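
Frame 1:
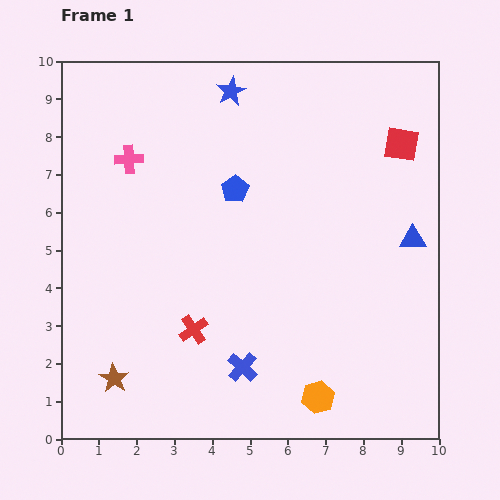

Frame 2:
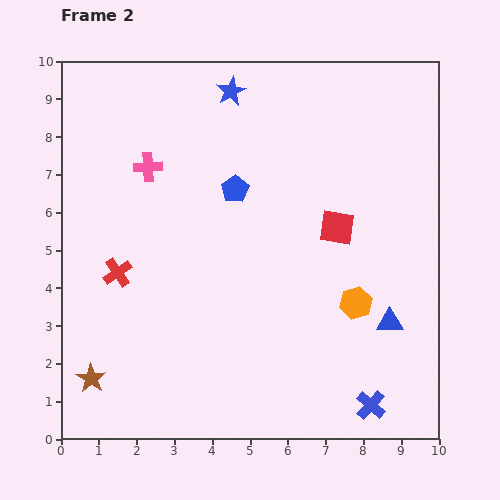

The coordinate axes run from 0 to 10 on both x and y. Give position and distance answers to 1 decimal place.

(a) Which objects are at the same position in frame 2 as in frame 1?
the blue star, the blue pentagon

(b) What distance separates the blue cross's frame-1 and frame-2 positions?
3.5

The blue cross moved from (4.8, 1.9) to (8.2, 0.9), a distance of √(3.4² + 1.0²) ≈ 3.5.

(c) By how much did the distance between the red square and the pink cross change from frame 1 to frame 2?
-2.0

Distance in frame 1: 7.2. Distance in frame 2: 5.2.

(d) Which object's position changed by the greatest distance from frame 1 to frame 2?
the blue cross

(moved 3.5; next 2.8)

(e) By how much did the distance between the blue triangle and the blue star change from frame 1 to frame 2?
+1.2

Distance in frame 1: 6.2. Distance in frame 2: 7.4.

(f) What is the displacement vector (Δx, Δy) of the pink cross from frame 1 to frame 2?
(0.5, -0.2)

The pink cross was at (1.8, 7.4) in frame 1 and (2.3, 7.2) in frame 2.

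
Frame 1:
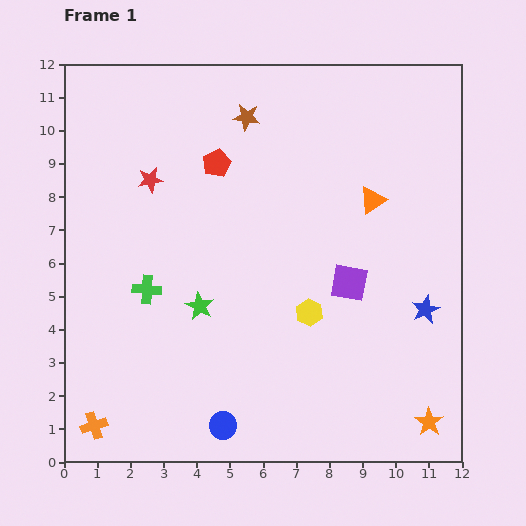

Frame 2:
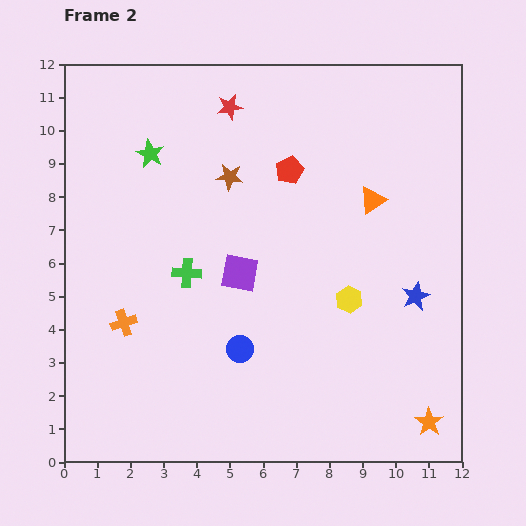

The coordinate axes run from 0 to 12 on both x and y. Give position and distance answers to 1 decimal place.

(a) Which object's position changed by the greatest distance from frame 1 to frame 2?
the green star

(moved 4.8; next 3.3)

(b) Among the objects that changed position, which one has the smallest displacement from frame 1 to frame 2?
the blue star

(moved 0.5)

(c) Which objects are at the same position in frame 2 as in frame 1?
the orange star, the orange triangle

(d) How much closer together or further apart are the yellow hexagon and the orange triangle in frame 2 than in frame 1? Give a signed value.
-0.8

Distance in frame 1: 3.9. Distance in frame 2: 3.1.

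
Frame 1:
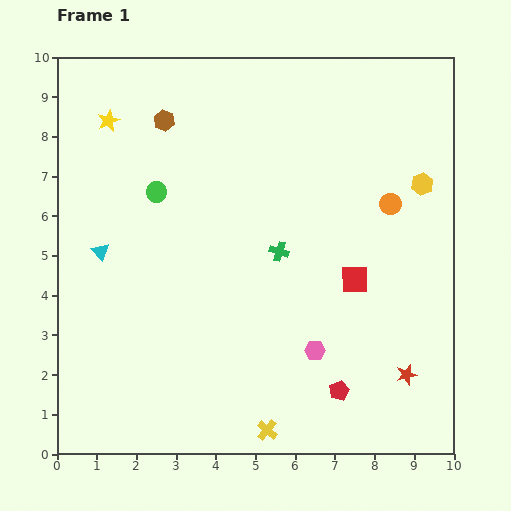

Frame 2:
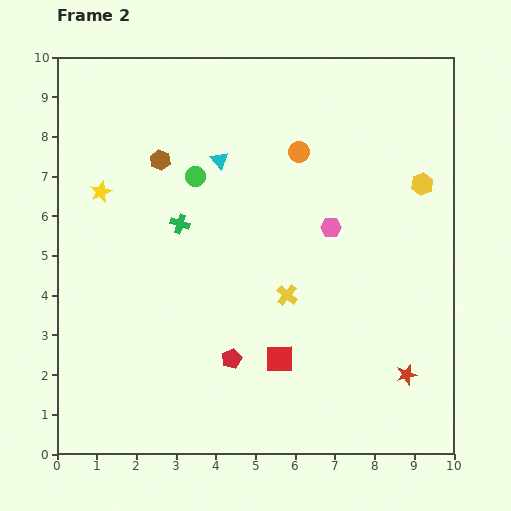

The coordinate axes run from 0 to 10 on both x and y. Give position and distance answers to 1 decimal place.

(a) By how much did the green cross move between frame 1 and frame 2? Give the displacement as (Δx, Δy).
(-2.5, 0.7)

The green cross was at (5.6, 5.1) in frame 1 and (3.1, 5.8) in frame 2.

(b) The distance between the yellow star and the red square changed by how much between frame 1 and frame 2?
-1.2

Distance in frame 1: 7.4. Distance in frame 2: 6.2.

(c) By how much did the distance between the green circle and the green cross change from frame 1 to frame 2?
-2.1

Distance in frame 1: 3.4. Distance in frame 2: 1.3.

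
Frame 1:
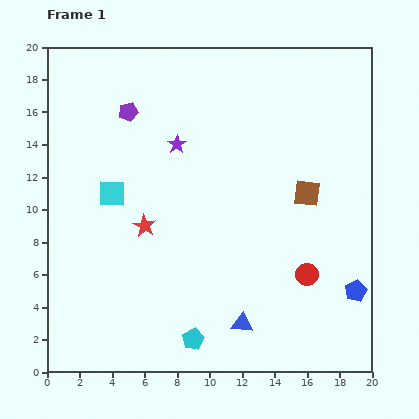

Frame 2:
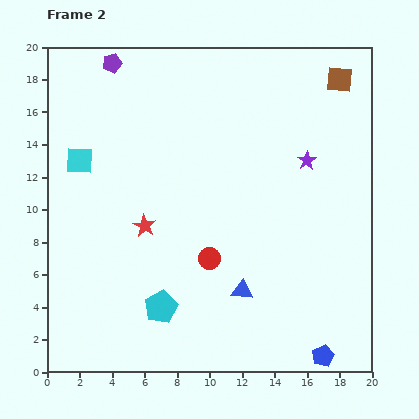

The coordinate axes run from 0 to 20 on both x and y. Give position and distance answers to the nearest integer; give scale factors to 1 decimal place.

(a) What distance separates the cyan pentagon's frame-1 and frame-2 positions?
3

The cyan pentagon moved from (9, 2) to (7, 4), a distance of √(2² + 2²) ≈ 3.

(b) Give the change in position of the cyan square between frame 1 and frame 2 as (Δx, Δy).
(-2, 2)

The cyan square was at (4, 11) in frame 1 and (2, 13) in frame 2.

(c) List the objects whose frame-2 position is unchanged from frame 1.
the red star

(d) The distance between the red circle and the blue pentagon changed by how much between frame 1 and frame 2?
+6

Distance in frame 1: 3. Distance in frame 2: 9.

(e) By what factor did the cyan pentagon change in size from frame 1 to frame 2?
1.5×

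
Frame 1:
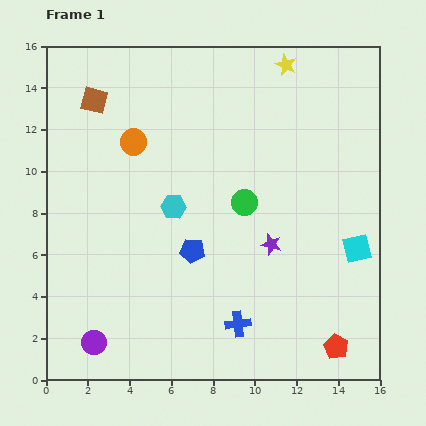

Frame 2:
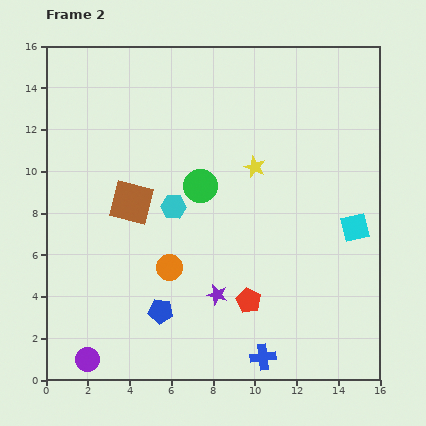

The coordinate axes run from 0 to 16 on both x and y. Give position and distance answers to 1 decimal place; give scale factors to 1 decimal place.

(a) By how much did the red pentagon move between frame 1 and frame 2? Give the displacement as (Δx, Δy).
(-4.2, 2.2)

The red pentagon was at (13.9, 1.6) in frame 1 and (9.7, 3.8) in frame 2.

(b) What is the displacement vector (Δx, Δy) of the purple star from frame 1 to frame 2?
(-2.6, -2.4)

The purple star was at (10.8, 6.5) in frame 1 and (8.2, 4.1) in frame 2.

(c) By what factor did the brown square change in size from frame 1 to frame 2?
1.6×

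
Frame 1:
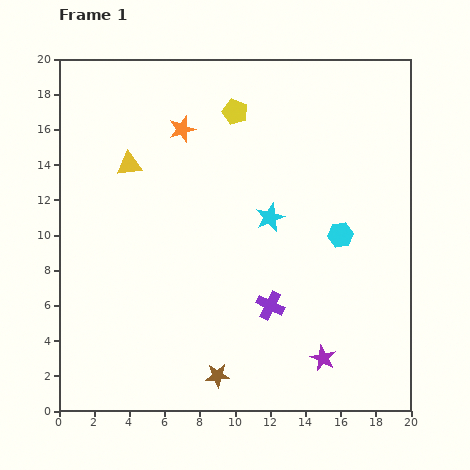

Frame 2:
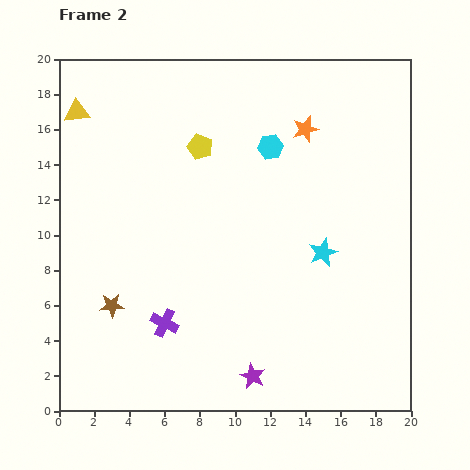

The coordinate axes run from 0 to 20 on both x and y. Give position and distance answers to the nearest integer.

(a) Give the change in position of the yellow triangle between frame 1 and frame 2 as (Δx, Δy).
(-3, 3)

The yellow triangle was at (4, 14) in frame 1 and (1, 17) in frame 2.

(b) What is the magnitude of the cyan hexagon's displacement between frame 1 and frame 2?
6

The cyan hexagon moved from (16, 10) to (12, 15), a distance of √(4² + 5²) ≈ 6.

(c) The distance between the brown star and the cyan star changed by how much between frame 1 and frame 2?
+3

Distance in frame 1: 9. Distance in frame 2: 12.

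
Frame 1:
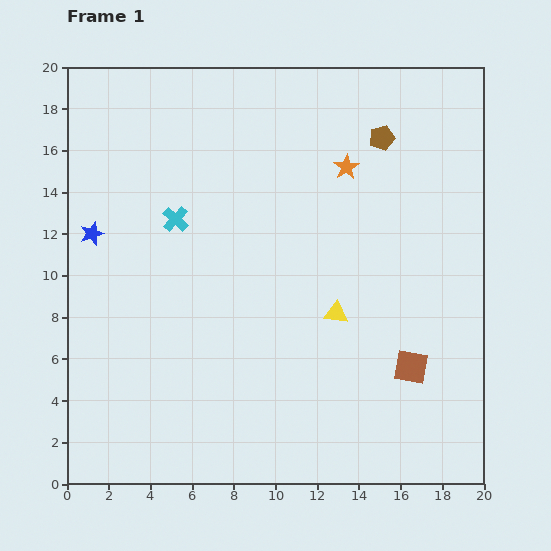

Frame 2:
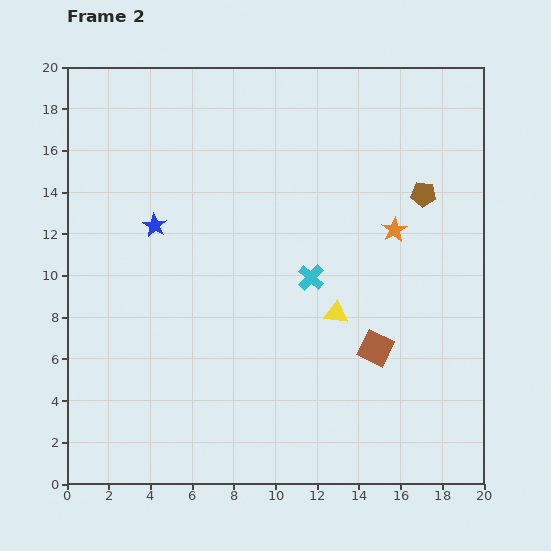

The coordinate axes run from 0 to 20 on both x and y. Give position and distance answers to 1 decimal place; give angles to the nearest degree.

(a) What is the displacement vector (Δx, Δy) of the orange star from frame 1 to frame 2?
(2.3, -3.0)

The orange star was at (13.4, 15.2) in frame 1 and (15.7, 12.2) in frame 2.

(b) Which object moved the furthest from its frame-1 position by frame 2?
the cyan cross

(moved 7.1; next 3.8)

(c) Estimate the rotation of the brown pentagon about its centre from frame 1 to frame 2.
21° clockwise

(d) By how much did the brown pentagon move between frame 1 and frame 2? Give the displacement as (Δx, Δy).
(2.0, -2.7)

The brown pentagon was at (15.1, 16.6) in frame 1 and (17.1, 13.9) in frame 2.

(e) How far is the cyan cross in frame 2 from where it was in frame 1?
7.1

The cyan cross moved from (5.2, 12.7) to (11.7, 9.9), a distance of √(6.5² + 2.8²) ≈ 7.1.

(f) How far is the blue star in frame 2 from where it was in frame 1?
3.0

The blue star moved from (1.2, 12.0) to (4.2, 12.4), a distance of √(3.0² + 0.4²) ≈ 3.0.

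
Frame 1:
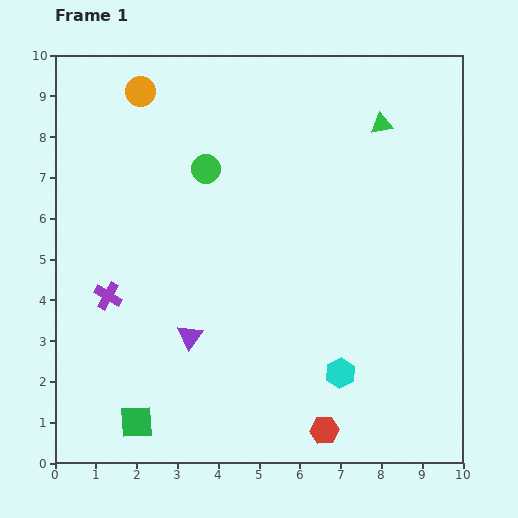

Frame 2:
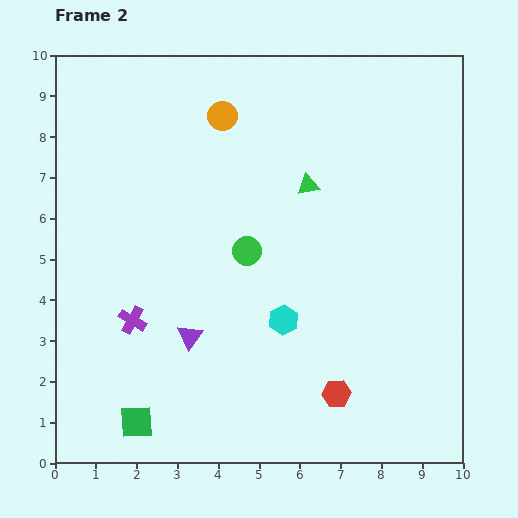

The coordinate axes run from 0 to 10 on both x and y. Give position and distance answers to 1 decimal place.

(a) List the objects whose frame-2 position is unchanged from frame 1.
the purple triangle, the green square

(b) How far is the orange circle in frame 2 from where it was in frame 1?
2.1

The orange circle moved from (2.1, 9.1) to (4.1, 8.5), a distance of √(2.0² + 0.6²) ≈ 2.1.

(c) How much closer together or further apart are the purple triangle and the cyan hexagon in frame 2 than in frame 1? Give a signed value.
-1.5

Distance in frame 1: 3.8. Distance in frame 2: 2.3.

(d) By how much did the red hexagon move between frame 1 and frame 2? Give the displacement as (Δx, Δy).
(0.3, 0.9)

The red hexagon was at (6.6, 0.8) in frame 1 and (6.9, 1.7) in frame 2.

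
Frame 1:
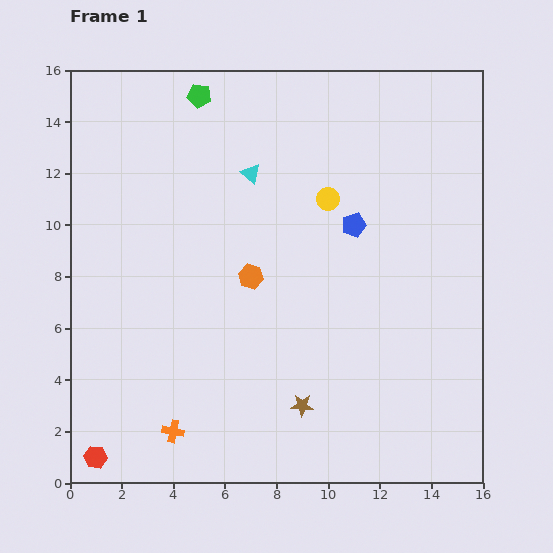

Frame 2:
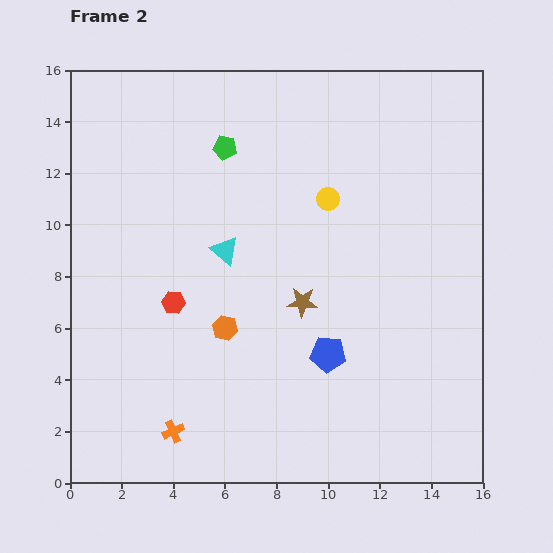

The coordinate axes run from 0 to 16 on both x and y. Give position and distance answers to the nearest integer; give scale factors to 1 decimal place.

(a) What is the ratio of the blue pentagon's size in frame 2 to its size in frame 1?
1.5×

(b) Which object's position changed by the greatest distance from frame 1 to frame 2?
the red hexagon

(moved 7; next 5)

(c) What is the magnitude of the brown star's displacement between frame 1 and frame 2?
4

The brown star moved from (9, 3) to (9, 7), a distance of √(0² + 4²) ≈ 4.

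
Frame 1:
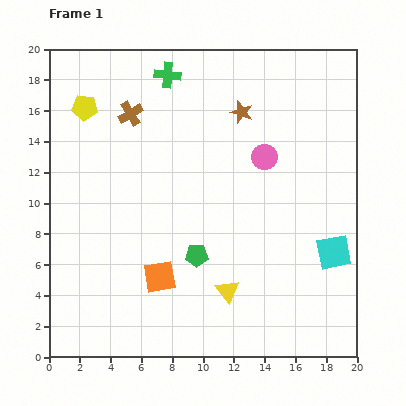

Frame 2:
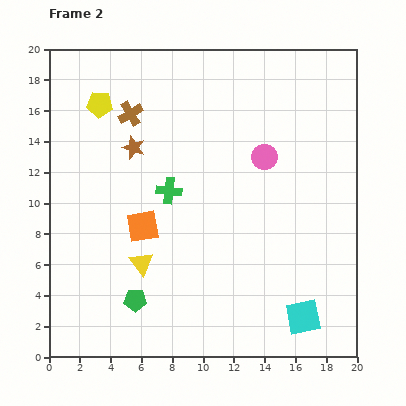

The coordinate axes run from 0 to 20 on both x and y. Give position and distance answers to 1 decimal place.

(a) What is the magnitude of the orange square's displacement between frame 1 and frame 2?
3.5

The orange square moved from (7.2, 5.2) to (6.1, 8.5), a distance of √(1.1² + 3.3²) ≈ 3.5.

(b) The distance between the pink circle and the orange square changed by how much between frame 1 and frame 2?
-1.2

Distance in frame 1: 10.3. Distance in frame 2: 9.1.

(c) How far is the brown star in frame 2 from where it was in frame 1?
7.4

The brown star moved from (12.5, 15.9) to (5.5, 13.6), a distance of √(7.0² + 2.3²) ≈ 7.4.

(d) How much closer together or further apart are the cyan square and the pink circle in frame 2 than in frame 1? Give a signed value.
+3.0

Distance in frame 1: 7.7. Distance in frame 2: 10.7.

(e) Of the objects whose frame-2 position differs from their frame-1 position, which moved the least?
the yellow pentagon

(moved 1.0)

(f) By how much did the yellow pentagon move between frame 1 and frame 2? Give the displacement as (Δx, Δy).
(1.0, 0.2)

The yellow pentagon was at (2.3, 16.2) in frame 1 and (3.3, 16.4) in frame 2.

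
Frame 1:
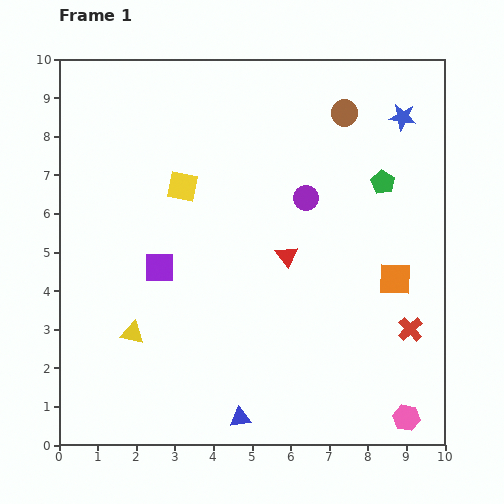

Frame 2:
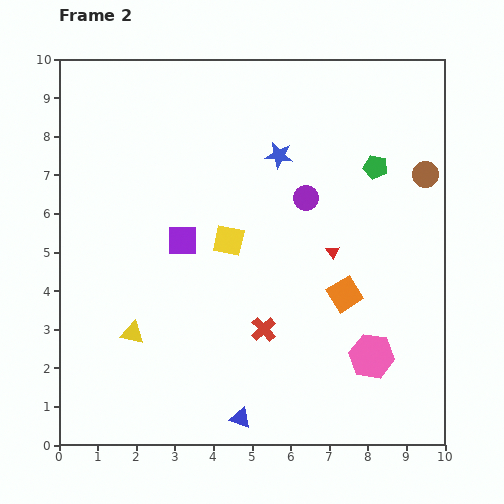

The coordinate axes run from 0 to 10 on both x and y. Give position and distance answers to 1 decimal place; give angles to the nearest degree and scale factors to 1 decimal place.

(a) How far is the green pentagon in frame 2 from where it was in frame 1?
0.4

The green pentagon moved from (8.4, 6.8) to (8.2, 7.2), a distance of √(0.2² + 0.4²) ≈ 0.4.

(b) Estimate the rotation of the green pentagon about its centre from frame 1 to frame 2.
17° counter-clockwise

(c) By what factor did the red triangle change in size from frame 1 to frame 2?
0.6×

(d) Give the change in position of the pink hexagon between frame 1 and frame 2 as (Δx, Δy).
(-0.9, 1.6)

The pink hexagon was at (9.0, 0.7) in frame 1 and (8.1, 2.3) in frame 2.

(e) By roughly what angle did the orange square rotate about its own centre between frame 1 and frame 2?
34° counter-clockwise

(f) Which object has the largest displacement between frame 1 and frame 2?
the red cross

(moved 3.8; next 3.4)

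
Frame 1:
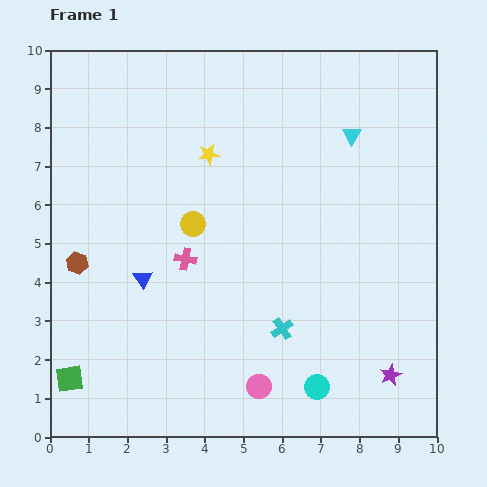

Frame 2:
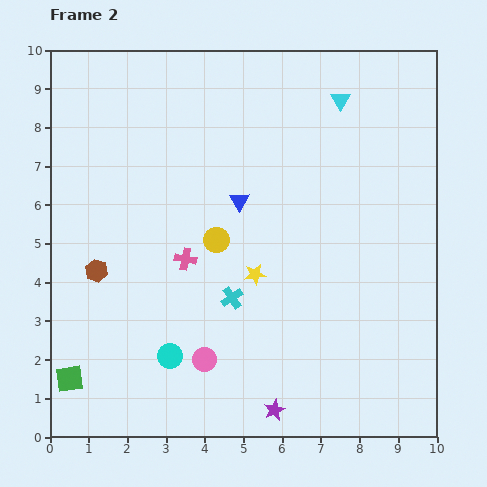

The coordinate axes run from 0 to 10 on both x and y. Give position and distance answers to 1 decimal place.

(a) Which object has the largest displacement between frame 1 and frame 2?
the cyan circle

(moved 3.9; next 3.3)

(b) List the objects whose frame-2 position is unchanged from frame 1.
the pink cross, the green square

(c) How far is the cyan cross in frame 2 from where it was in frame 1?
1.5

The cyan cross moved from (6.0, 2.8) to (4.7, 3.6), a distance of √(1.3² + 0.8²) ≈ 1.5.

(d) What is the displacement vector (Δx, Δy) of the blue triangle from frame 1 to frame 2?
(2.5, 2.0)

The blue triangle was at (2.4, 4.1) in frame 1 and (4.9, 6.1) in frame 2.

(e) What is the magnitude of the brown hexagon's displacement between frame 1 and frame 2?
0.5

The brown hexagon moved from (0.7, 4.5) to (1.2, 4.3), a distance of √(0.5² + 0.2²) ≈ 0.5.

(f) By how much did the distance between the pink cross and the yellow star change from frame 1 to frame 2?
-1.0

Distance in frame 1: 2.8. Distance in frame 2: 1.8.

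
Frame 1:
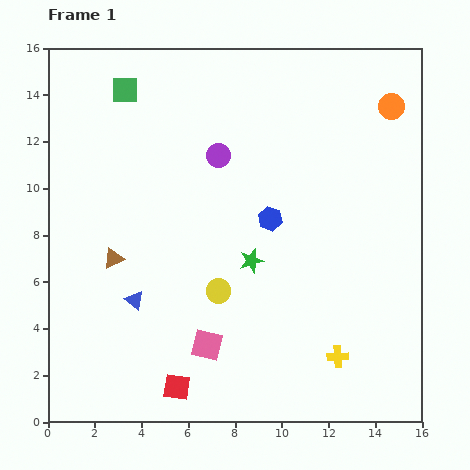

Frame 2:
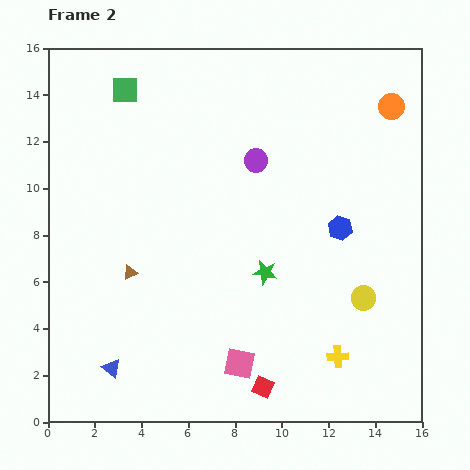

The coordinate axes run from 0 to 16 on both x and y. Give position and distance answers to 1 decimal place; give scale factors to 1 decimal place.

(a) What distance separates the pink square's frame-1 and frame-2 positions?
1.6

The pink square moved from (6.8, 3.3) to (8.2, 2.5), a distance of √(1.4² + 0.8²) ≈ 1.6.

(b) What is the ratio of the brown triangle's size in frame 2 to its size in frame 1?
0.7×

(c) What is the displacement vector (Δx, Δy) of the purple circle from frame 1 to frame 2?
(1.6, -0.2)

The purple circle was at (7.3, 11.4) in frame 1 and (8.9, 11.2) in frame 2.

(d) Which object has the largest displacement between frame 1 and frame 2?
the yellow circle

(moved 6.2; next 3.7)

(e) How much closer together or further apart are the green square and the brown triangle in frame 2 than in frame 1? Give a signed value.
+0.6

Distance in frame 1: 7.2. Distance in frame 2: 7.8.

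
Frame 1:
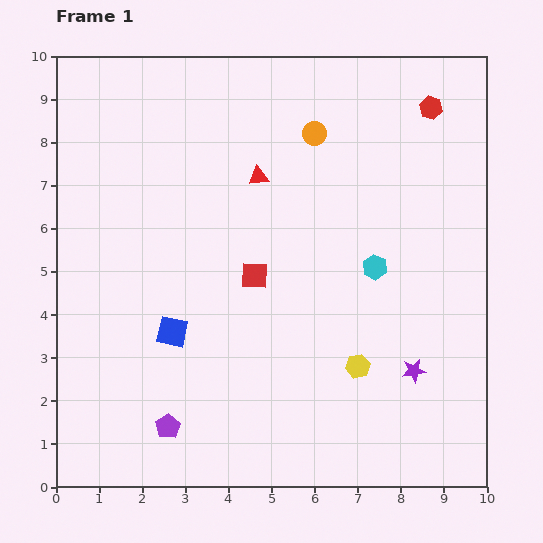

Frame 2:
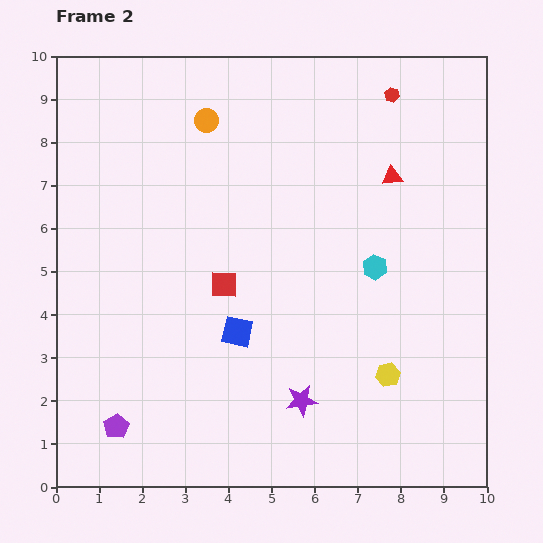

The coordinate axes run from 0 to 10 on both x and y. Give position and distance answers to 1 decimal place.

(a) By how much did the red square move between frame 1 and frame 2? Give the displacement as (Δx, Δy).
(-0.7, -0.2)

The red square was at (4.6, 4.9) in frame 1 and (3.9, 4.7) in frame 2.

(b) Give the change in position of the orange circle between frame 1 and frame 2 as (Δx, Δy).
(-2.5, 0.3)

The orange circle was at (6.0, 8.2) in frame 1 and (3.5, 8.5) in frame 2.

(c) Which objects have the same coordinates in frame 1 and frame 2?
the cyan hexagon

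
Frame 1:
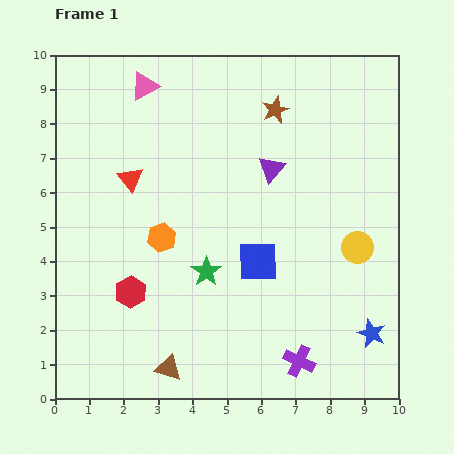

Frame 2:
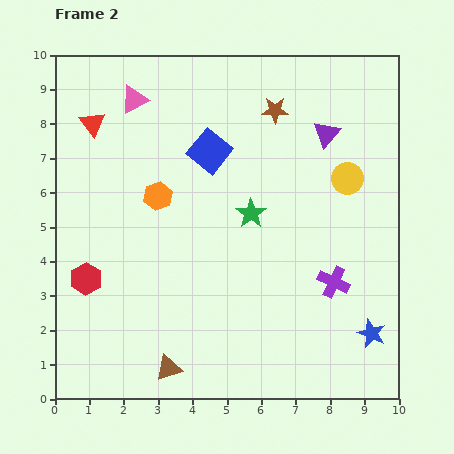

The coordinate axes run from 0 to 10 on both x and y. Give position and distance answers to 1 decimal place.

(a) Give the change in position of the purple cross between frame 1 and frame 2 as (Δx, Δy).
(1.0, 2.3)

The purple cross was at (7.1, 1.1) in frame 1 and (8.1, 3.4) in frame 2.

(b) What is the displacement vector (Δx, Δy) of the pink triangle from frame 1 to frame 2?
(-0.3, -0.4)

The pink triangle was at (2.6, 9.1) in frame 1 and (2.3, 8.7) in frame 2.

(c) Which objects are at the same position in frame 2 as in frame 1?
the blue star, the brown star, the brown triangle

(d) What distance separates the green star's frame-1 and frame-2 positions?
2.1

The green star moved from (4.4, 3.7) to (5.7, 5.4), a distance of √(1.3² + 1.7²) ≈ 2.1.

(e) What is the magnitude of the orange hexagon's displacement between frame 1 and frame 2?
1.2

The orange hexagon moved from (3.1, 4.7) to (3.0, 5.9), a distance of √(0.1² + 1.2²) ≈ 1.2.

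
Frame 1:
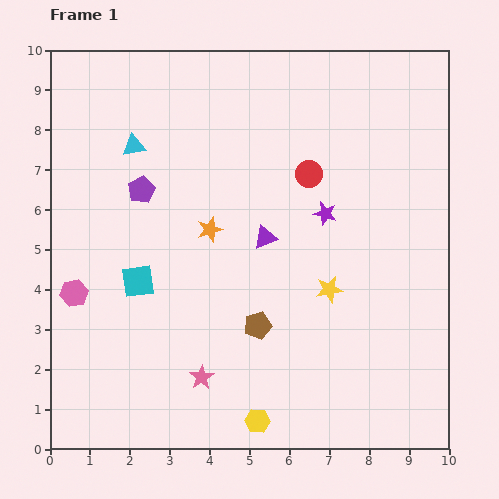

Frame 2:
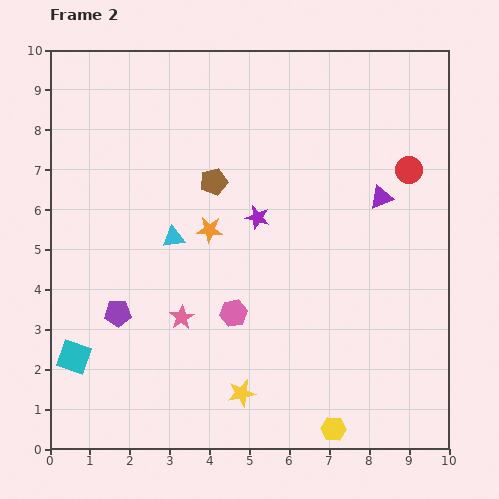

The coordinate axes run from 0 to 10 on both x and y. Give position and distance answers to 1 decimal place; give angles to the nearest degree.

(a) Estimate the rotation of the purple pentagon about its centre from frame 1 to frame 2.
27° clockwise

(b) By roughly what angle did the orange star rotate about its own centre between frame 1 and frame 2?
21° clockwise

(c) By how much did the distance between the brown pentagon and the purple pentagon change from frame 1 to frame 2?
-0.4

Distance in frame 1: 4.5. Distance in frame 2: 4.1.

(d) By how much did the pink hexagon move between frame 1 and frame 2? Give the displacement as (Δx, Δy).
(4.0, -0.5)

The pink hexagon was at (0.6, 3.9) in frame 1 and (4.6, 3.4) in frame 2.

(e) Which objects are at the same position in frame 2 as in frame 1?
the orange star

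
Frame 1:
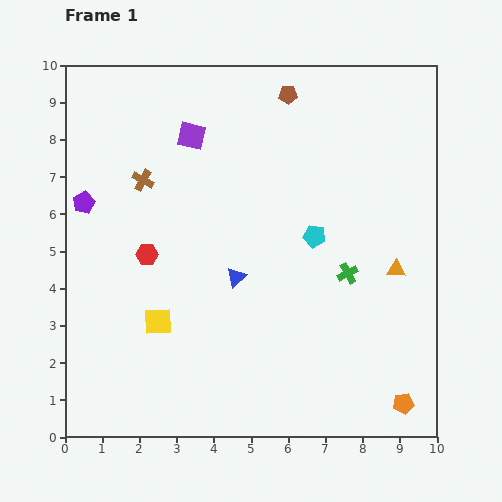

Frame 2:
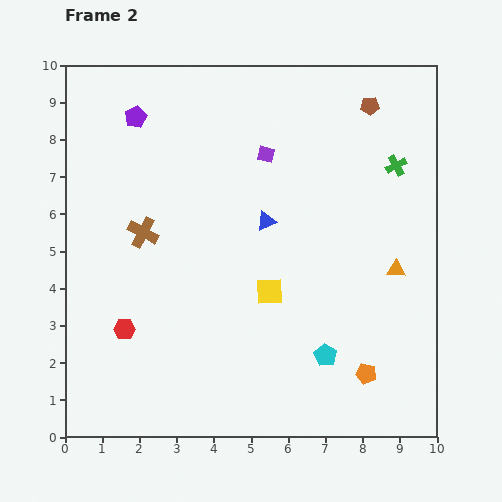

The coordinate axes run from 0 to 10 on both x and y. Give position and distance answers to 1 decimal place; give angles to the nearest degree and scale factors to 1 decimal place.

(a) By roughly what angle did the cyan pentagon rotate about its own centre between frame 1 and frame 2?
19° clockwise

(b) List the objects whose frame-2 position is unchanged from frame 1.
the orange triangle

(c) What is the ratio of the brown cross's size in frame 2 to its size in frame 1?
1.4×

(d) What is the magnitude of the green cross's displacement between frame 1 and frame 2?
3.2

The green cross moved from (7.6, 4.4) to (8.9, 7.3), a distance of √(1.3² + 2.9²) ≈ 3.2.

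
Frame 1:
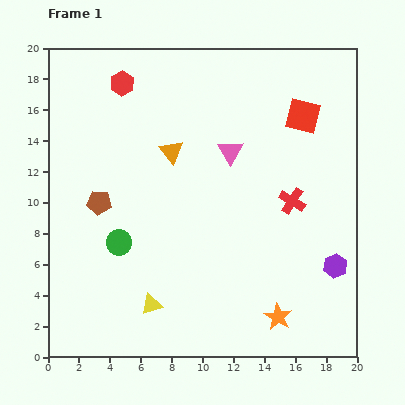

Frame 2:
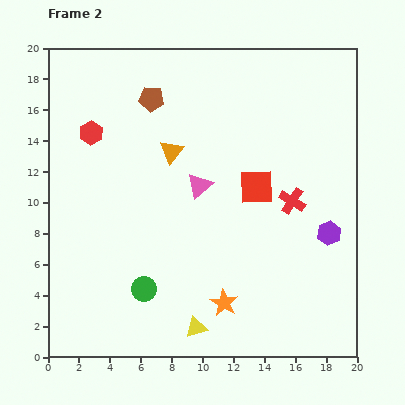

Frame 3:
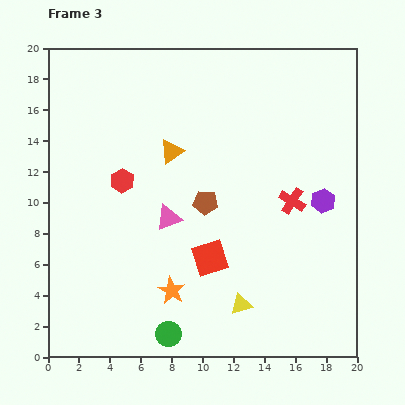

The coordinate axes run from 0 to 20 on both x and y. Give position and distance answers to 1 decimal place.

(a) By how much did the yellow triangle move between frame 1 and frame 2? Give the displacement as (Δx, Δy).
(2.9, -1.5)

The yellow triangle was at (6.7, 3.4) in frame 1 and (9.6, 1.9) in frame 2.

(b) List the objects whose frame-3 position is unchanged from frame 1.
the orange triangle, the red cross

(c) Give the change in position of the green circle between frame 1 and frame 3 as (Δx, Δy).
(3.2, -5.9)

The green circle was at (4.6, 7.4) in frame 1 and (7.8, 1.5) in frame 3.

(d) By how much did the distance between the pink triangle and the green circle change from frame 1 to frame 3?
-1.8

Distance in frame 1: 9.3. Distance in frame 3: 7.5.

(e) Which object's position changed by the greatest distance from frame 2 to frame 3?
the brown pentagon

(moved 7.6; next 5.5)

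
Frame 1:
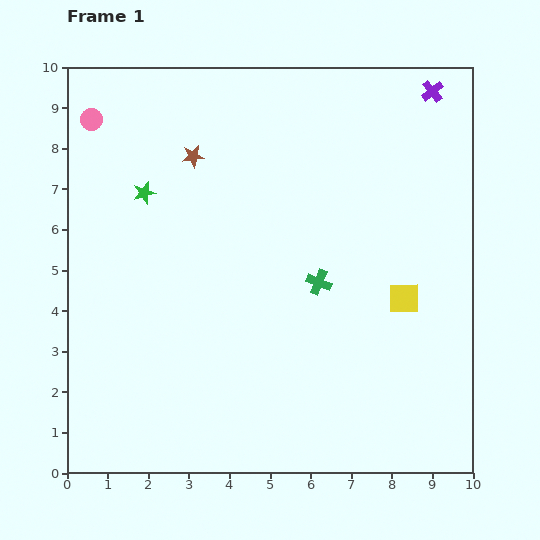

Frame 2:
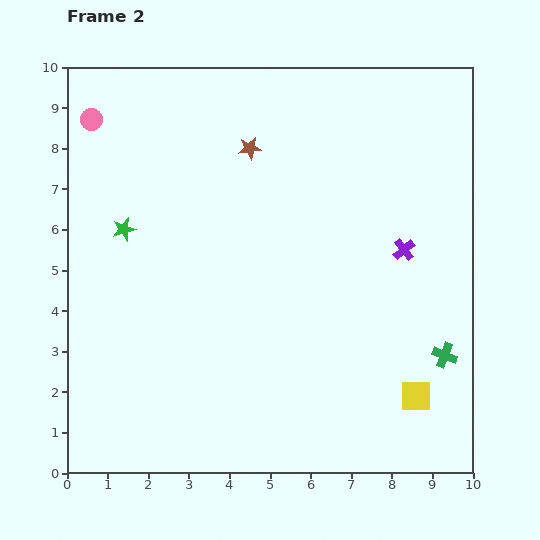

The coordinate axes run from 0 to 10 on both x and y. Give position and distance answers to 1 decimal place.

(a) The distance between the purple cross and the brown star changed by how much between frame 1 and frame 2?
-1.6

Distance in frame 1: 6.1. Distance in frame 2: 4.5.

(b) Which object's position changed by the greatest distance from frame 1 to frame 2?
the purple cross

(moved 4.0; next 3.6)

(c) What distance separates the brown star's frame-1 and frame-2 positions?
1.4

The brown star moved from (3.1, 7.8) to (4.5, 8.0), a distance of √(1.4² + 0.2²) ≈ 1.4.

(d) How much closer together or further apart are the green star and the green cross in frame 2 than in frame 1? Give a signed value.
+3.7

Distance in frame 1: 4.8. Distance in frame 2: 8.5.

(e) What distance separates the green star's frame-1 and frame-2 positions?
1.0

The green star moved from (1.9, 6.9) to (1.4, 6.0), a distance of √(0.5² + 0.9²) ≈ 1.0.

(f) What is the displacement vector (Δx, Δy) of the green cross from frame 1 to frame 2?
(3.1, -1.8)

The green cross was at (6.2, 4.7) in frame 1 and (9.3, 2.9) in frame 2.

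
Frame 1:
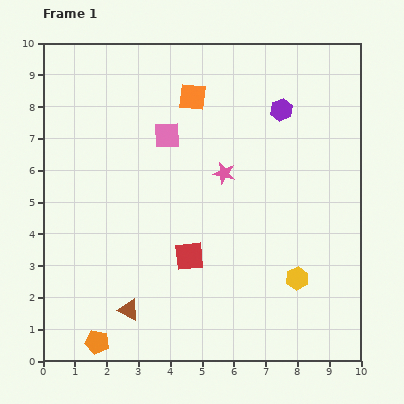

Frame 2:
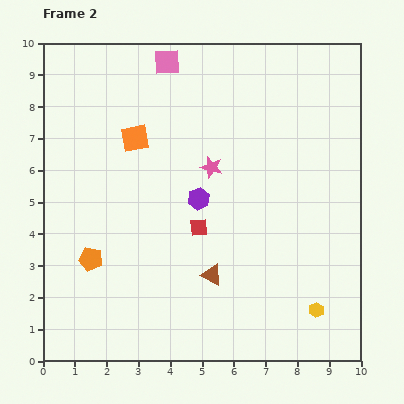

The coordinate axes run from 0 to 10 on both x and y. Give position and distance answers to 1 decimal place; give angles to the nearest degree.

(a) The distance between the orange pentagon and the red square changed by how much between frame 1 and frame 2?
-0.5

Distance in frame 1: 4.0. Distance in frame 2: 3.5.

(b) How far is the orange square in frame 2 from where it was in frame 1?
2.2

The orange square moved from (4.7, 8.3) to (2.9, 7.0), a distance of √(1.8² + 1.3²) ≈ 2.2.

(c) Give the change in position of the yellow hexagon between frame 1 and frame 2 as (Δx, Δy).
(0.6, -1.0)

The yellow hexagon was at (8.0, 2.6) in frame 1 and (8.6, 1.6) in frame 2.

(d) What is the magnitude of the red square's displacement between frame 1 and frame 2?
0.9

The red square moved from (4.6, 3.3) to (4.9, 4.2), a distance of √(0.3² + 0.9²) ≈ 0.9.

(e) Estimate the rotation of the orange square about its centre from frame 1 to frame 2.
17° counter-clockwise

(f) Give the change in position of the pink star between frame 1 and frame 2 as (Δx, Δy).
(-0.4, 0.2)

The pink star was at (5.7, 5.9) in frame 1 and (5.3, 6.1) in frame 2.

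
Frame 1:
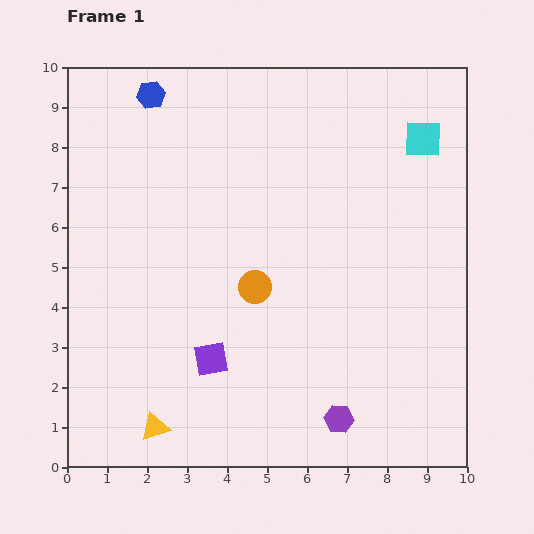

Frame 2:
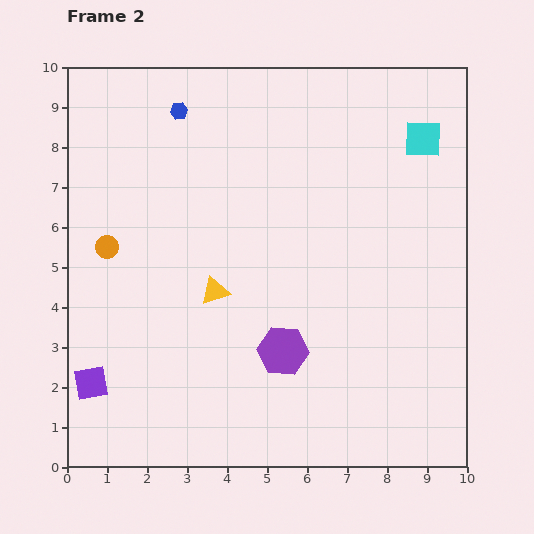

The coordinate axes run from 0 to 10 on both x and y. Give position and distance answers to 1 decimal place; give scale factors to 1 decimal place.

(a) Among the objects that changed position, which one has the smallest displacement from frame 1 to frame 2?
the blue hexagon

(moved 0.8)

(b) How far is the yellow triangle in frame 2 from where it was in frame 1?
3.7

The yellow triangle moved from (2.2, 1.0) to (3.7, 4.4), a distance of √(1.5² + 3.4²) ≈ 3.7.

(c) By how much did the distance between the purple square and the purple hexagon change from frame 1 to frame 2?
+1.4

Distance in frame 1: 3.5. Distance in frame 2: 4.9.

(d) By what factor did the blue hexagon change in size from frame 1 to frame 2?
0.6×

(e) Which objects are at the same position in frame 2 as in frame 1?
the cyan square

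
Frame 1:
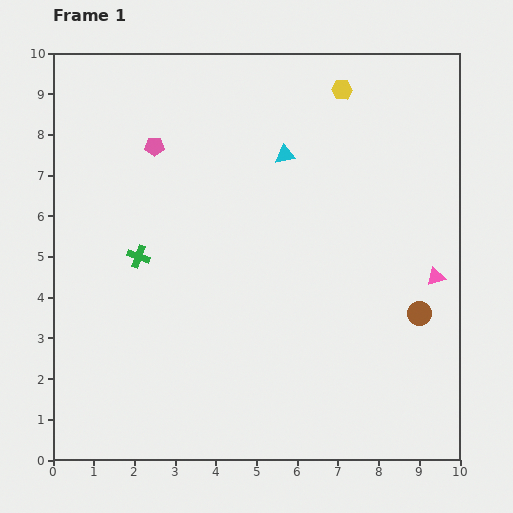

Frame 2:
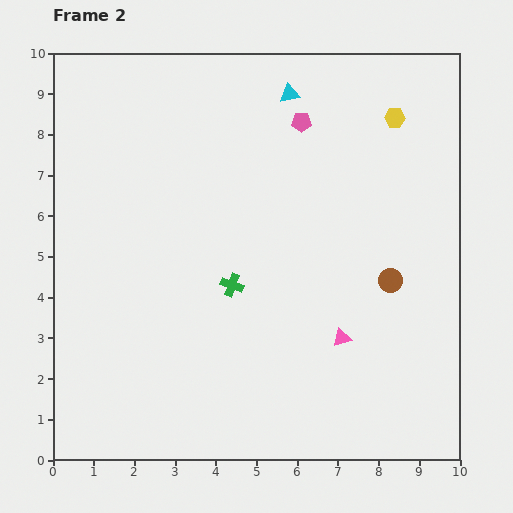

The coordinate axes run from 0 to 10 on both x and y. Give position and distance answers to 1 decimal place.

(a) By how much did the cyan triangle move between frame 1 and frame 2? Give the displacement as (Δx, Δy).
(0.1, 1.5)

The cyan triangle was at (5.7, 7.5) in frame 1 and (5.8, 9.0) in frame 2.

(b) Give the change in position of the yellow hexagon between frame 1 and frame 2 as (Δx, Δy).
(1.3, -0.7)

The yellow hexagon was at (7.1, 9.1) in frame 1 and (8.4, 8.4) in frame 2.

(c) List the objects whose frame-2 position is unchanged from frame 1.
none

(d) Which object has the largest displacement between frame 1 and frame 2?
the pink pentagon

(moved 3.6; next 2.7)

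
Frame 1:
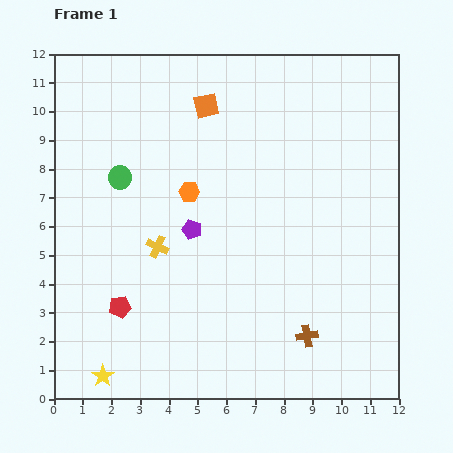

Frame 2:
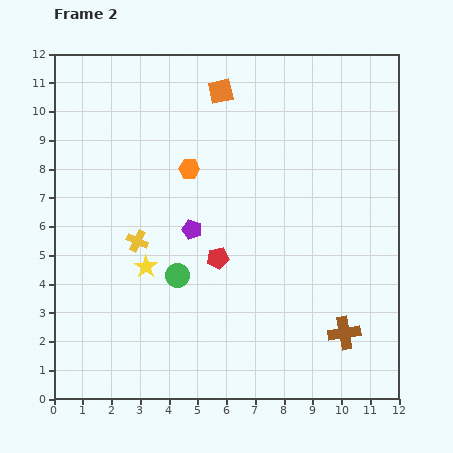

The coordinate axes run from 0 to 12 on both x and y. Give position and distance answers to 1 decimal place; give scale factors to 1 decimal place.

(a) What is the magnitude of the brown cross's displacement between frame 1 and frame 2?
1.3

The brown cross moved from (8.8, 2.2) to (10.1, 2.3), a distance of √(1.3² + 0.1²) ≈ 1.3.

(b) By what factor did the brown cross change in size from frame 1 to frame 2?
1.5×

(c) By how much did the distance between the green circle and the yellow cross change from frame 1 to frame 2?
-0.9

Distance in frame 1: 2.7. Distance in frame 2: 1.8.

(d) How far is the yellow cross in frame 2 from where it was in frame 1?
0.7

The yellow cross moved from (3.6, 5.3) to (2.9, 5.5), a distance of √(0.7² + 0.2²) ≈ 0.7.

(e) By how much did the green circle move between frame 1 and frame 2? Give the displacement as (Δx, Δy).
(2.0, -3.4)

The green circle was at (2.3, 7.7) in frame 1 and (4.3, 4.3) in frame 2.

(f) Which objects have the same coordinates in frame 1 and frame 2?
the purple pentagon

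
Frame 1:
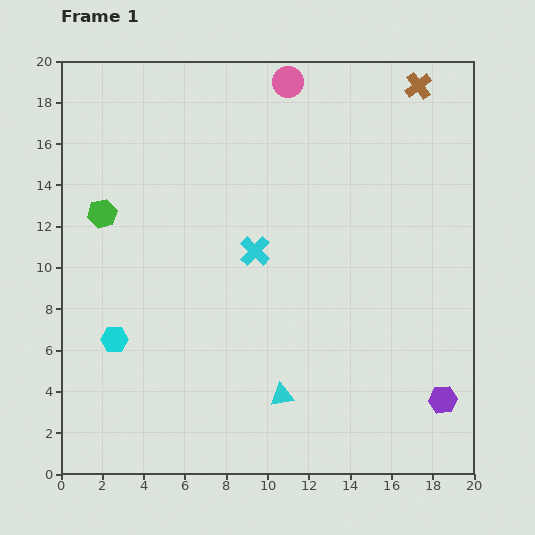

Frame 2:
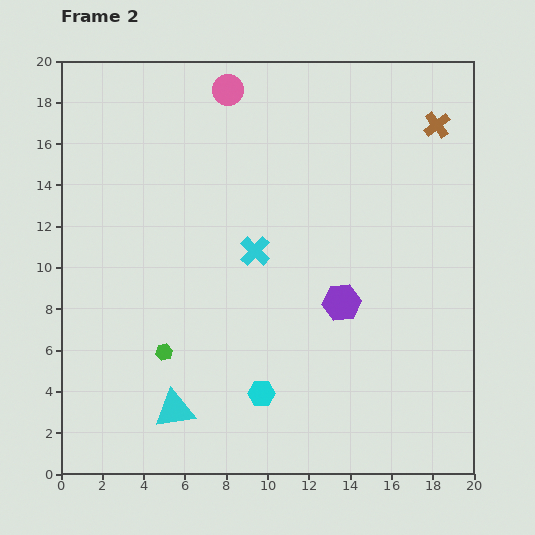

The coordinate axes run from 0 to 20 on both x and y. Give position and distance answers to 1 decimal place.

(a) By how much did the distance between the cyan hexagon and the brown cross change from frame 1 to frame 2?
-3.7

Distance in frame 1: 19.2. Distance in frame 2: 15.5.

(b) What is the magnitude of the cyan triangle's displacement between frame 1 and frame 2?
5.2

The cyan triangle moved from (10.7, 3.8) to (5.5, 3.1), a distance of √(5.2² + 0.7²) ≈ 5.2.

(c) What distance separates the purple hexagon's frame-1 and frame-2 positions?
6.8

The purple hexagon moved from (18.5, 3.6) to (13.6, 8.3), a distance of √(4.9² + 4.7²) ≈ 6.8.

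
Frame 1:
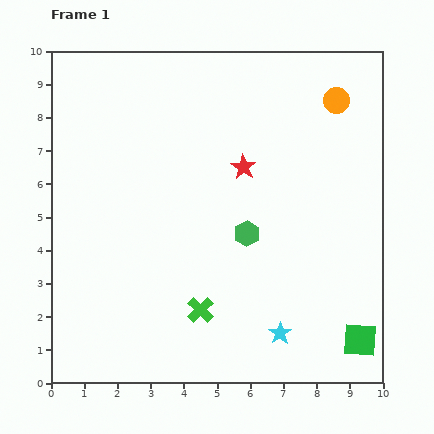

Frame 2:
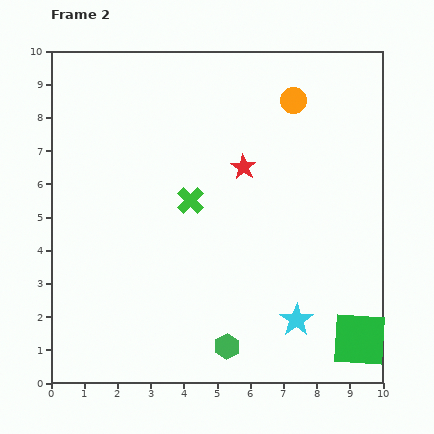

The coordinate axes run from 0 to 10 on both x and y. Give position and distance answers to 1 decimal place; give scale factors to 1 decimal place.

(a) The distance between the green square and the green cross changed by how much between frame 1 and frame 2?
+1.7

Distance in frame 1: 4.9. Distance in frame 2: 6.6.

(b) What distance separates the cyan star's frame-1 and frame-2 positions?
0.6

The cyan star moved from (6.9, 1.5) to (7.4, 1.9), a distance of √(0.5² + 0.4²) ≈ 0.6.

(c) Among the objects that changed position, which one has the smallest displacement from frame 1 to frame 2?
the cyan star

(moved 0.6)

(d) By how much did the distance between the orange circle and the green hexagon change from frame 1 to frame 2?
+2.9

Distance in frame 1: 4.8. Distance in frame 2: 7.7.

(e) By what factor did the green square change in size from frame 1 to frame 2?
1.6×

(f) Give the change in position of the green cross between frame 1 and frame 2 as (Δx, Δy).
(-0.3, 3.3)

The green cross was at (4.5, 2.2) in frame 1 and (4.2, 5.5) in frame 2.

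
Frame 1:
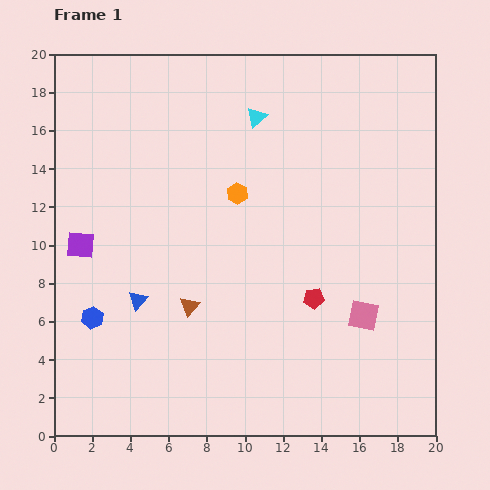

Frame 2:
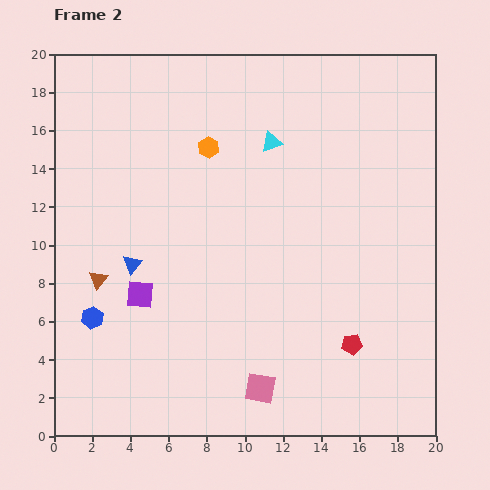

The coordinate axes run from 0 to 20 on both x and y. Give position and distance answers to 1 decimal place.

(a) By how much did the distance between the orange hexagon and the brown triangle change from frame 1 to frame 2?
+2.6

Distance in frame 1: 6.4. Distance in frame 2: 9.0.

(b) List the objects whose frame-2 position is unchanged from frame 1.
the blue hexagon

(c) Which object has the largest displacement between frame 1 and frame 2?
the pink square

(moved 6.6; next 5.0)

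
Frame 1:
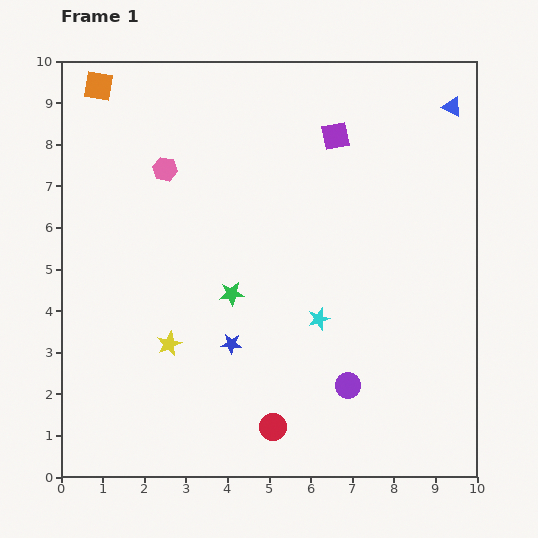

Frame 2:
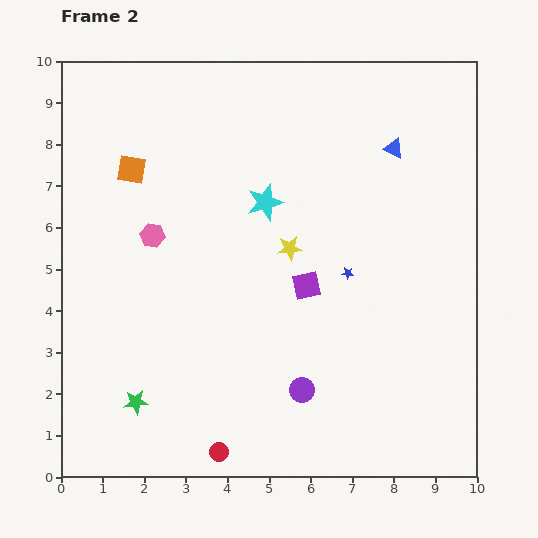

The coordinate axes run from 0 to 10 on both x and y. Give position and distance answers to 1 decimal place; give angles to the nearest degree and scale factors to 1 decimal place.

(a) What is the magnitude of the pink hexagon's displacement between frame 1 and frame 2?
1.6

The pink hexagon moved from (2.5, 7.4) to (2.2, 5.8), a distance of √(0.3² + 1.6²) ≈ 1.6.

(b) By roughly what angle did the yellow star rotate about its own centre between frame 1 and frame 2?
18° clockwise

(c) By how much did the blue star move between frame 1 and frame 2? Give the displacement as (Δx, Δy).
(2.8, 1.7)

The blue star was at (4.1, 3.2) in frame 1 and (6.9, 4.9) in frame 2.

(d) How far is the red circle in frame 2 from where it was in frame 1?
1.4

The red circle moved from (5.1, 1.2) to (3.8, 0.6), a distance of √(1.3² + 0.6²) ≈ 1.4.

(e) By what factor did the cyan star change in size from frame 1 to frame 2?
1.6×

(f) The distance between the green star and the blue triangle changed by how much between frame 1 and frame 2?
+1.7

Distance in frame 1: 7.0. Distance in frame 2: 8.7.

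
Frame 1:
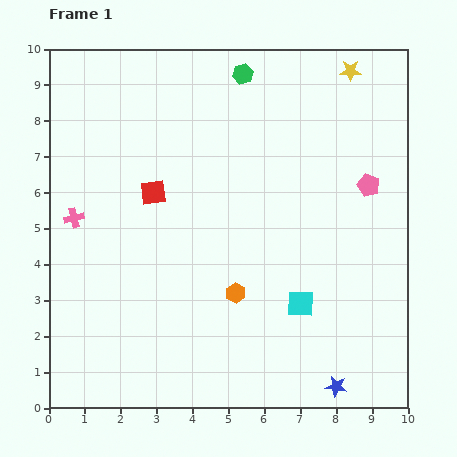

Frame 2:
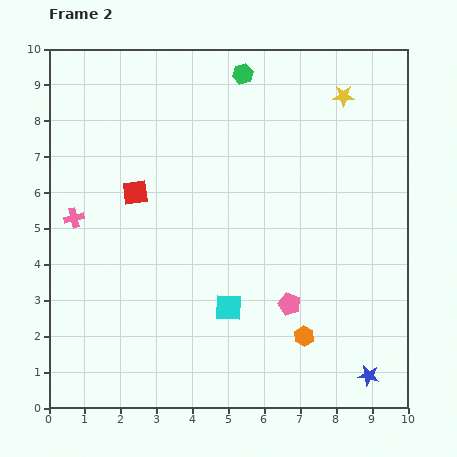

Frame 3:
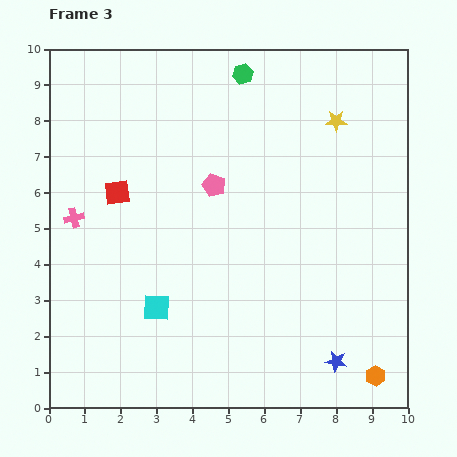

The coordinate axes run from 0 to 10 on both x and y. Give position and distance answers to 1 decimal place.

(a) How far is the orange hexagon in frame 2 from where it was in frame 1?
2.2

The orange hexagon moved from (5.2, 3.2) to (7.1, 2.0), a distance of √(1.9² + 1.2²) ≈ 2.2.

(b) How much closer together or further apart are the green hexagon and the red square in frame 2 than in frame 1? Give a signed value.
+0.4

Distance in frame 1: 4.1. Distance in frame 2: 4.5.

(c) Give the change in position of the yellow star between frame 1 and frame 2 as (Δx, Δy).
(-0.2, -0.7)

The yellow star was at (8.4, 9.4) in frame 1 and (8.2, 8.7) in frame 2.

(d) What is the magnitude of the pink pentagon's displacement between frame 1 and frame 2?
4.0

The pink pentagon moved from (8.9, 6.2) to (6.7, 2.9), a distance of √(2.2² + 3.3²) ≈ 4.0.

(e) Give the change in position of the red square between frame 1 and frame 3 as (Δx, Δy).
(-1.0, 0.0)

The red square was at (2.9, 6.0) in frame 1 and (1.9, 6.0) in frame 3.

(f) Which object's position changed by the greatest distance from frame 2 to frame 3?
the pink pentagon

(moved 3.9; next 2.3)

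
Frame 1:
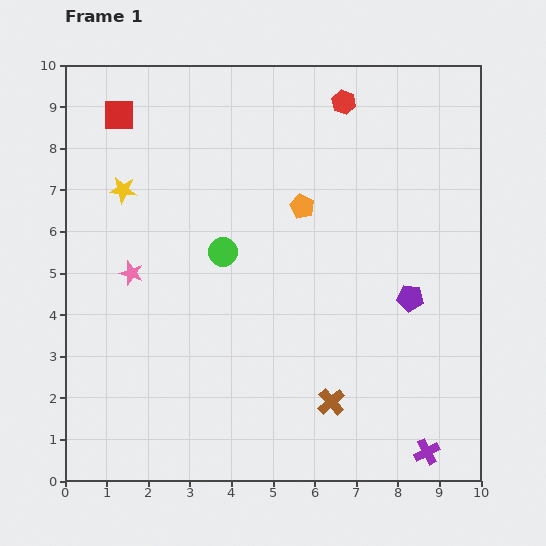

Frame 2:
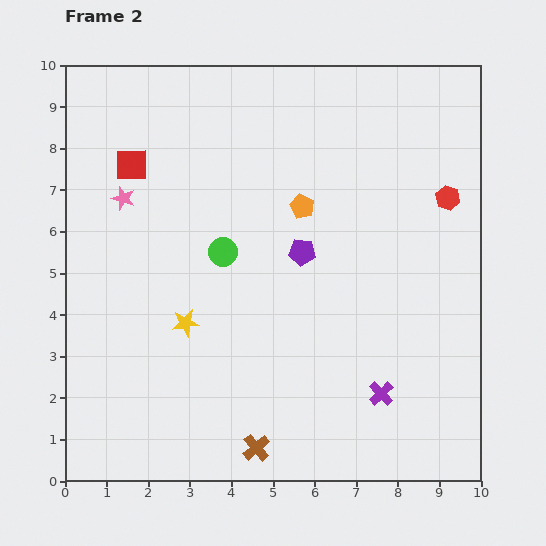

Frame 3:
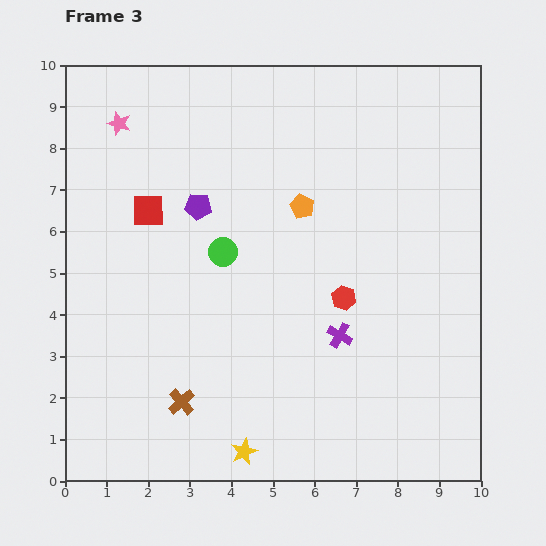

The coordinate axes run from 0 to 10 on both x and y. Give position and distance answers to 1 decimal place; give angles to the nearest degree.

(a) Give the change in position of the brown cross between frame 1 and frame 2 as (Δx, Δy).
(-1.8, -1.1)

The brown cross was at (6.4, 1.9) in frame 1 and (4.6, 0.8) in frame 2.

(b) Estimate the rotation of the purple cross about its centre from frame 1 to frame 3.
35° counter-clockwise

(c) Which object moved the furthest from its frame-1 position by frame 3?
the yellow star

(moved 6.9; next 5.6)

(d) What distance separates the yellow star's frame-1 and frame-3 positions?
6.9

The yellow star moved from (1.4, 7.0) to (4.3, 0.7), a distance of √(2.9² + 6.3²) ≈ 6.9.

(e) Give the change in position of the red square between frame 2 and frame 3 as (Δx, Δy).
(0.4, -1.1)

The red square was at (1.6, 7.6) in frame 2 and (2.0, 6.5) in frame 3.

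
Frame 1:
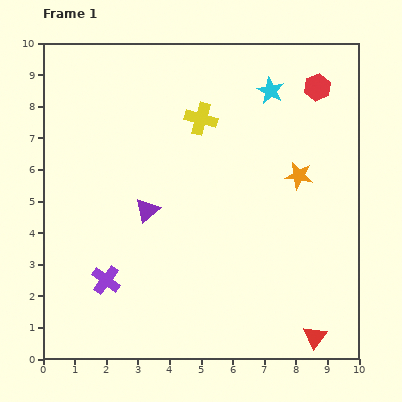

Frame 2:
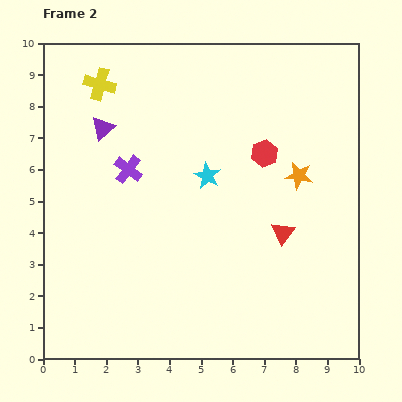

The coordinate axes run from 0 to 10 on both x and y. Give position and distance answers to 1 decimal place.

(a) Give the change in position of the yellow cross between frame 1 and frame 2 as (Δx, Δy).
(-3.2, 1.1)

The yellow cross was at (5.0, 7.6) in frame 1 and (1.8, 8.7) in frame 2.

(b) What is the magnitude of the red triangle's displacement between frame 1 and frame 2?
3.4

The red triangle moved from (8.6, 0.7) to (7.6, 4.0), a distance of √(1.0² + 3.3²) ≈ 3.4.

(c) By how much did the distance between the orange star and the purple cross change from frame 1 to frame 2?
-1.5

Distance in frame 1: 6.9. Distance in frame 2: 5.4.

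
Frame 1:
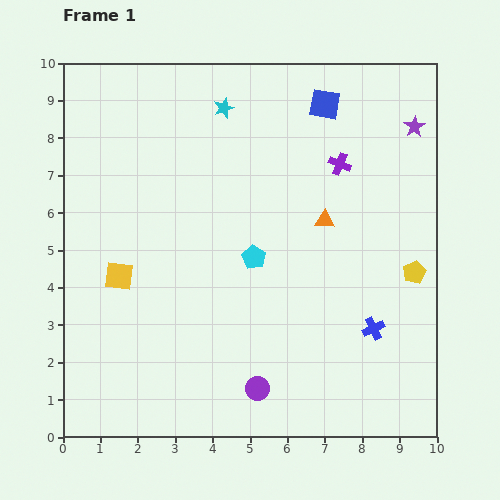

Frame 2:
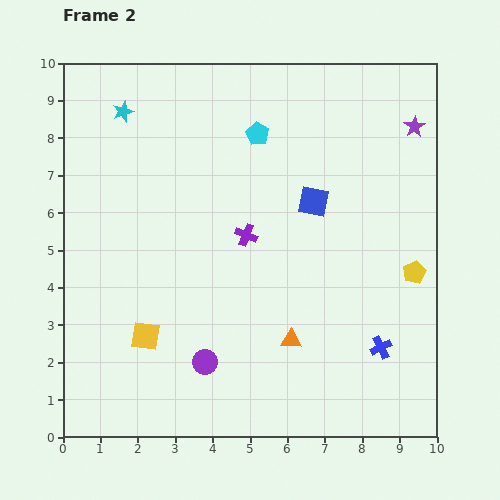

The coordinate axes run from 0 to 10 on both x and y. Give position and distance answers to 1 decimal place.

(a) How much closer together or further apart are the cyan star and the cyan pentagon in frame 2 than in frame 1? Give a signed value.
-0.5

Distance in frame 1: 4.1. Distance in frame 2: 3.6.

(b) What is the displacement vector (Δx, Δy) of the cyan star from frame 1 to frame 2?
(-2.7, -0.1)

The cyan star was at (4.3, 8.8) in frame 1 and (1.6, 8.7) in frame 2.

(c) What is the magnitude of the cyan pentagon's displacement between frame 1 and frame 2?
3.3

The cyan pentagon moved from (5.1, 4.8) to (5.2, 8.1), a distance of √(0.1² + 3.3²) ≈ 3.3.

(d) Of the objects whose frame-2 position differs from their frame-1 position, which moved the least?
the blue cross

(moved 0.5)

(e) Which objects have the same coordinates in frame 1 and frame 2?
the yellow pentagon, the purple star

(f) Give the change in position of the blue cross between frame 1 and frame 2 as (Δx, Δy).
(0.2, -0.5)

The blue cross was at (8.3, 2.9) in frame 1 and (8.5, 2.4) in frame 2.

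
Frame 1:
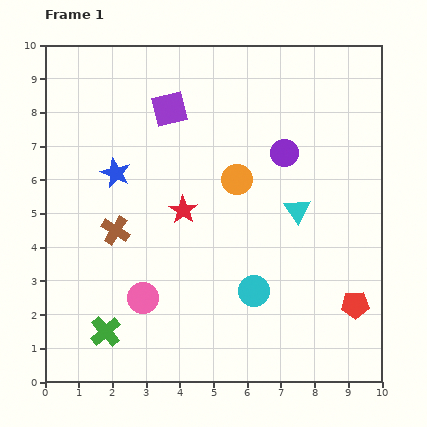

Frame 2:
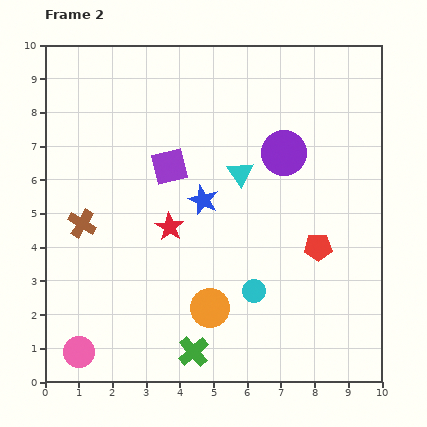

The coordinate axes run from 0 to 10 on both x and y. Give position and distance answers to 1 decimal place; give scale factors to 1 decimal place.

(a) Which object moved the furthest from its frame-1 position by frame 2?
the orange circle

(moved 3.9; next 2.7)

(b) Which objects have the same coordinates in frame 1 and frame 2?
the purple circle, the cyan circle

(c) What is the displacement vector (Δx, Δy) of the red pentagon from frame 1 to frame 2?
(-1.1, 1.7)

The red pentagon was at (9.2, 2.3) in frame 1 and (8.1, 4.0) in frame 2.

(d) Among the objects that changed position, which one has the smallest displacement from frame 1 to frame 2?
the red star

(moved 0.6)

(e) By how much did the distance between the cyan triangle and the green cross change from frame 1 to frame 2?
-1.2

Distance in frame 1: 6.7. Distance in frame 2: 5.5.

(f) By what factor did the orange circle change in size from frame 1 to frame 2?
1.3×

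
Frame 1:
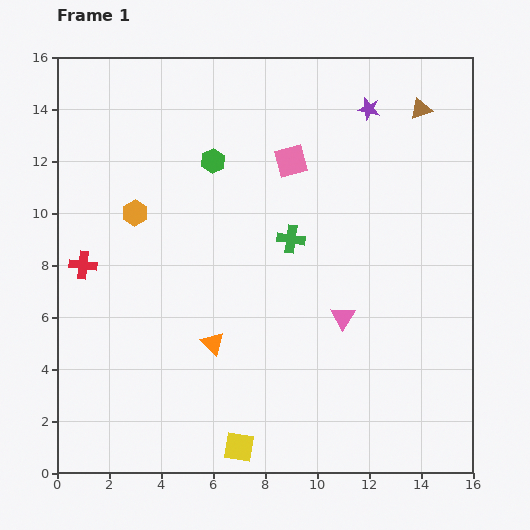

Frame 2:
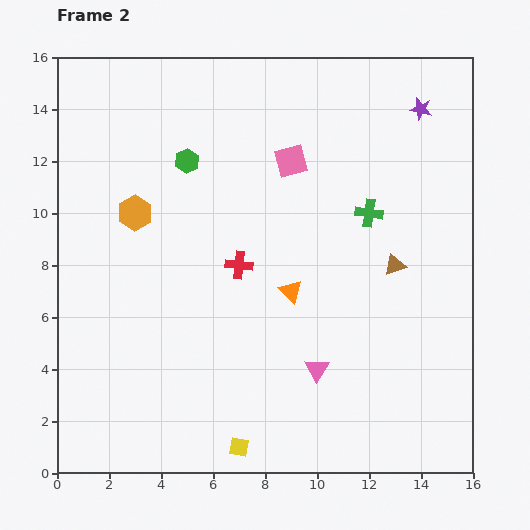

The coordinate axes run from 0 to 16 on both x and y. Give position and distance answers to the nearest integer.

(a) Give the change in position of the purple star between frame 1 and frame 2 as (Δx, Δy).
(2, 0)

The purple star was at (12, 14) in frame 1 and (14, 14) in frame 2.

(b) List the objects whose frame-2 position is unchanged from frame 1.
the yellow square, the pink square, the orange hexagon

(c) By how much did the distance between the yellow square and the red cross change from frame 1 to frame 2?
-2

Distance in frame 1: 9. Distance in frame 2: 7.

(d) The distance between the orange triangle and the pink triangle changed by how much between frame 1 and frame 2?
-2

Distance in frame 1: 5. Distance in frame 2: 3.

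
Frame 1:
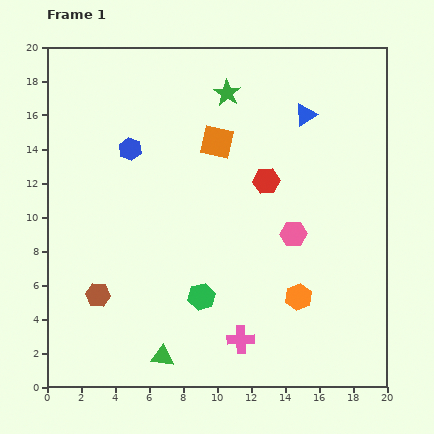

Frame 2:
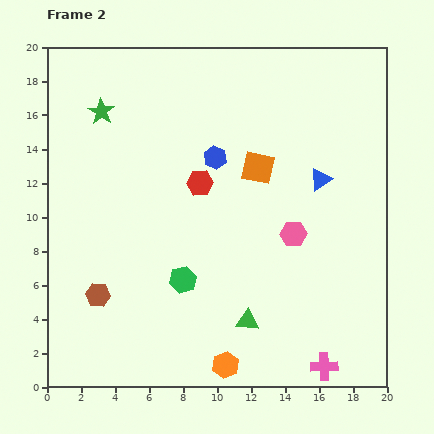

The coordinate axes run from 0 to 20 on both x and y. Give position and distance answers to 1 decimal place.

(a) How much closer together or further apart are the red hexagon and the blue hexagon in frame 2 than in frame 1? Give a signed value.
-6.5

Distance in frame 1: 8.2. Distance in frame 2: 1.7.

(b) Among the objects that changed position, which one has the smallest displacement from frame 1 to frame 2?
the green hexagon

(moved 1.5)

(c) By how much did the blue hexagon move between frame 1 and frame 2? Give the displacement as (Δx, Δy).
(5.0, -0.5)

The blue hexagon was at (4.9, 14.0) in frame 1 and (9.9, 13.5) in frame 2.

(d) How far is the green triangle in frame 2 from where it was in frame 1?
5.4

The green triangle moved from (6.8, 1.8) to (11.8, 3.9), a distance of √(5.0² + 2.1²) ≈ 5.4.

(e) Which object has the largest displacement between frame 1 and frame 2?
the green star

(moved 7.5; next 5.9)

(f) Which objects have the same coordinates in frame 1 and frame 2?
the pink hexagon, the brown hexagon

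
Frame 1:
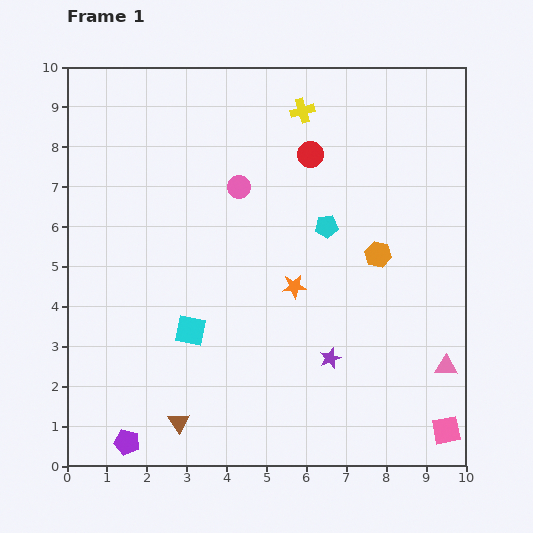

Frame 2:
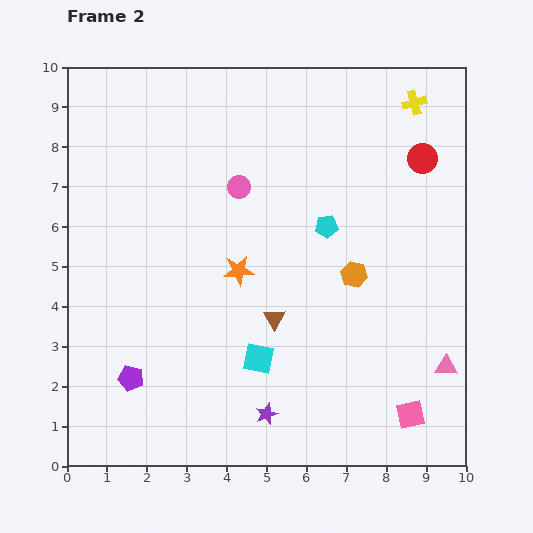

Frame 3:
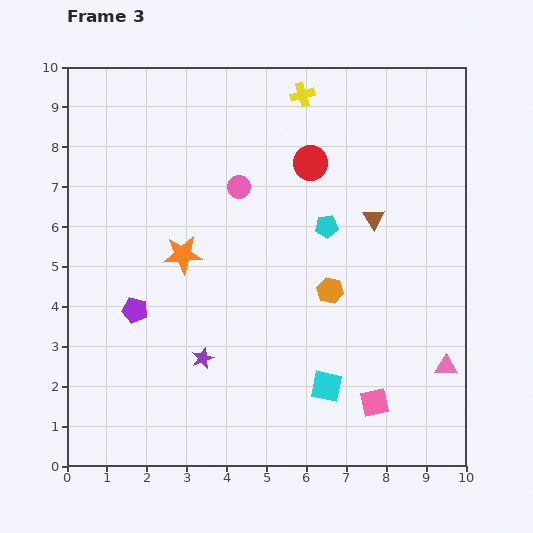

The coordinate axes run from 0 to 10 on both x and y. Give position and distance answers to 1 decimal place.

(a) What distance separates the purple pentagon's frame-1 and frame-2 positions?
1.6

The purple pentagon moved from (1.5, 0.6) to (1.6, 2.2), a distance of √(0.1² + 1.6²) ≈ 1.6.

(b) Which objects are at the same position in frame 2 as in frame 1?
the cyan pentagon, the pink triangle, the pink circle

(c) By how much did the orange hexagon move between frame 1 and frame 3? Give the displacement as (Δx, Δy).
(-1.2, -0.9)

The orange hexagon was at (7.8, 5.3) in frame 1 and (6.6, 4.4) in frame 3.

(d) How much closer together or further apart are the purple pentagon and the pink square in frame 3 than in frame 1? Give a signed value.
-1.6

Distance in frame 1: 8.0. Distance in frame 3: 6.4.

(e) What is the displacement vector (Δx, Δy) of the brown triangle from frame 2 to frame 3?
(2.5, 2.5)

The brown triangle was at (5.2, 3.7) in frame 2 and (7.7, 6.2) in frame 3.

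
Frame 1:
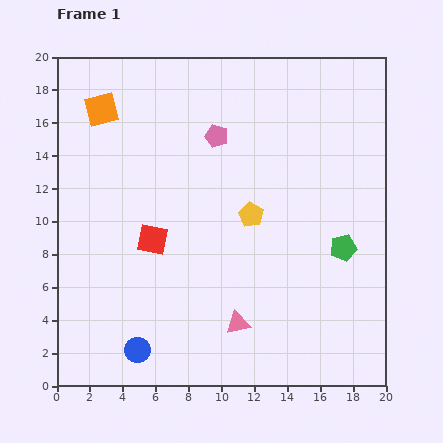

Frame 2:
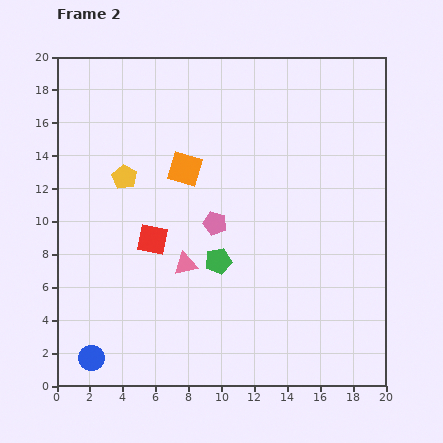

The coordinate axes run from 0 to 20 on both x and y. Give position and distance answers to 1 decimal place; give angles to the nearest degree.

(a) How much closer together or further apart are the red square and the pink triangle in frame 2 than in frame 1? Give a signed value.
-4.8

Distance in frame 1: 7.3. Distance in frame 2: 2.5.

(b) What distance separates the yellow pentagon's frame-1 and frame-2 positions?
8.0

The yellow pentagon moved from (11.8, 10.4) to (4.1, 12.7), a distance of √(7.7² + 2.3²) ≈ 8.0.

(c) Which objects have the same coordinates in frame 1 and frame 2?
the red square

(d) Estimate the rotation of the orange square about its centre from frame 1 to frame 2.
32° clockwise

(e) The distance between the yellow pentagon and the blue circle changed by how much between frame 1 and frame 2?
+0.5

Distance in frame 1: 10.7. Distance in frame 2: 11.2.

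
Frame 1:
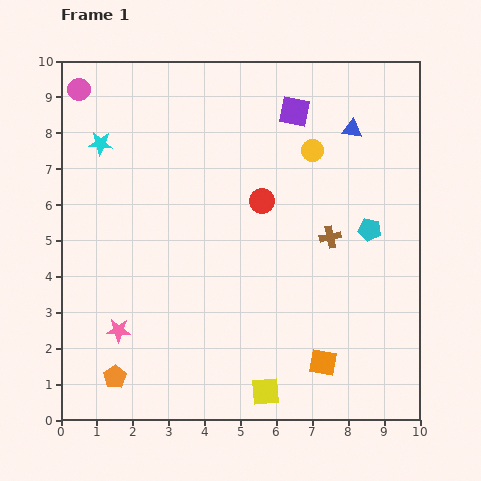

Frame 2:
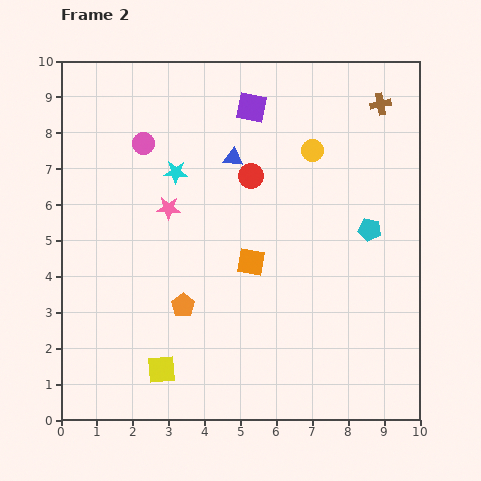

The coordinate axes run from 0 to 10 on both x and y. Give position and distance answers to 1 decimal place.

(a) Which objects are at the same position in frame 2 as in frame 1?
the yellow circle, the cyan pentagon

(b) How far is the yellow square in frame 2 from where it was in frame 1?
3.0

The yellow square moved from (5.7, 0.8) to (2.8, 1.4), a distance of √(2.9² + 0.6²) ≈ 3.0.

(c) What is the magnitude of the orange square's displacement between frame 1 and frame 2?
3.4

The orange square moved from (7.3, 1.6) to (5.3, 4.4), a distance of √(2.0² + 2.8²) ≈ 3.4.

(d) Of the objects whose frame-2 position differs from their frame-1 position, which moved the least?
the red circle

(moved 0.8)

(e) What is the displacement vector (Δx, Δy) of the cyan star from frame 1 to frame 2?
(2.1, -0.8)

The cyan star was at (1.1, 7.7) in frame 1 and (3.2, 6.9) in frame 2.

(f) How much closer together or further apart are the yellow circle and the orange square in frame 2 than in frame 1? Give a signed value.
-2.4

Distance in frame 1: 5.9. Distance in frame 2: 3.5.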